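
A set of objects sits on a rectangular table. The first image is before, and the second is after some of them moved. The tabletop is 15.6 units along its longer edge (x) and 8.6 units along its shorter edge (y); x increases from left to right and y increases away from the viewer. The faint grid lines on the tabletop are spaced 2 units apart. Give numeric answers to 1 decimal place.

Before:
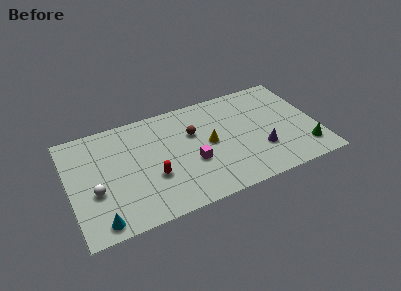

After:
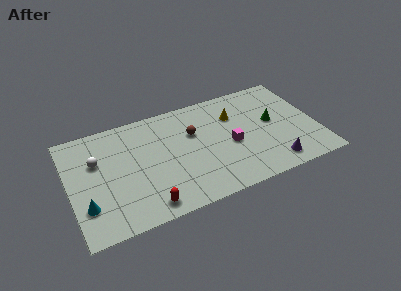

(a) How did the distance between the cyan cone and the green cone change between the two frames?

-0.8

They were about 13.0 units apart before and 12.2 after — 0.8 units closer together.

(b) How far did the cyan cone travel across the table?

1.6

The cyan cone was near (1.6, 1.0) before and (0.9, 2.4) after, so it travelled √(0.7² + 1.4²) ≈ 1.6 units.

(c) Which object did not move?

the brown sphere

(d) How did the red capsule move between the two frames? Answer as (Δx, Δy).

(-0.6, -2.0)

The red capsule was at about (5.1, 3.1) and moved to about (4.5, 1.1).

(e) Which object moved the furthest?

the green cone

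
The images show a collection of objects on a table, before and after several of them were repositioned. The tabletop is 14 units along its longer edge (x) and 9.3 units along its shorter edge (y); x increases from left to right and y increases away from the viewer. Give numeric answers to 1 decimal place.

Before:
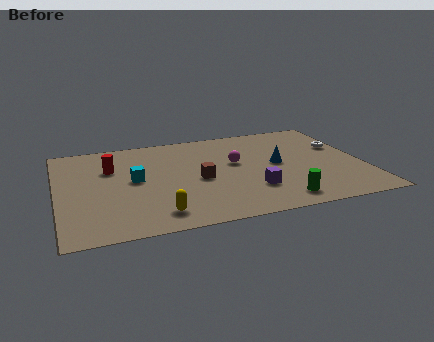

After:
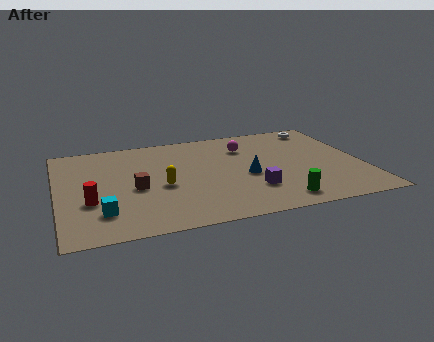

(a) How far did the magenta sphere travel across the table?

1.6

The magenta sphere moved from about (8.2, 5.4) to (8.8, 6.9), a distance of √(0.6² + 1.5²) ≈ 1.6.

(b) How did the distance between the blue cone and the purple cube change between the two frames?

-1.2

They were about 2.6 units apart before and 1.4 after — 1.2 units closer together.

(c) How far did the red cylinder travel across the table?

3.2

The red cylinder moved from about (2.5, 6.3) to (1.4, 3.3), a distance of √(1.1² + 3.0²) ≈ 3.2.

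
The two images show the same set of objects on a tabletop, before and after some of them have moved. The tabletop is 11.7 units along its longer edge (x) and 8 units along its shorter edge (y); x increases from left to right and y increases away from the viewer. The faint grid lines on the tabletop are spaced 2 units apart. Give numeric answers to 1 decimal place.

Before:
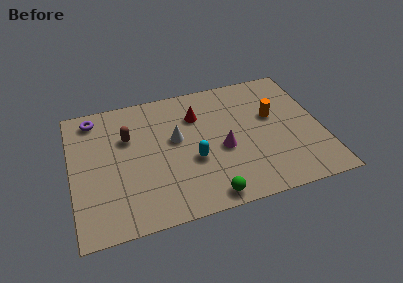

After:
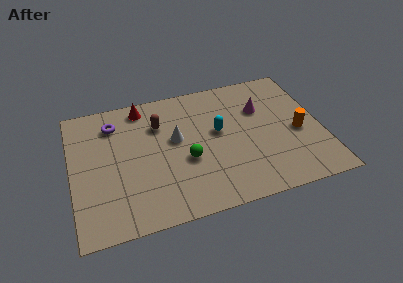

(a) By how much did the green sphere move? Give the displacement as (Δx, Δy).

(-0.8, 2.4)

The green sphere was at about (6.1, 0.8) and moved to about (5.3, 3.2).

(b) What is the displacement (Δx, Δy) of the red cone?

(-2.5, 1.2)

From the two frames, the red cone sits at roughly (6.0, 5.8) before and (3.5, 7.0) after.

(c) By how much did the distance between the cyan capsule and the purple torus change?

-0.7

The distance was about 5.8 in the first image and 5.1 in the second, so they moved 0.7 units closer together.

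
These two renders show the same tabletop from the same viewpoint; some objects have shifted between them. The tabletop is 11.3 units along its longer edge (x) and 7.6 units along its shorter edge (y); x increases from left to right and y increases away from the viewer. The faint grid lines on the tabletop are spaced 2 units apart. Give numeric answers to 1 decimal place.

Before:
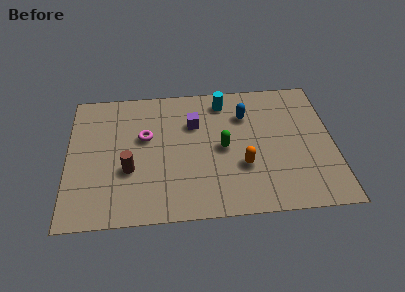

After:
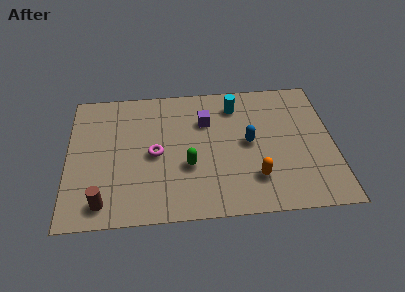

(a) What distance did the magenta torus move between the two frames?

1.1

The magenta torus was near (3.3, 4.6) before and (3.7, 3.6) after, so it travelled √(0.4² + 1.0²) ≈ 1.1 units.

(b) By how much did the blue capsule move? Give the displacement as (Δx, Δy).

(0.1, -1.6)

The blue capsule was at about (7.6, 5.5) and moved to about (7.7, 3.9).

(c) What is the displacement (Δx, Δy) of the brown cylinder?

(-1.1, -1.7)

From the two frames, the brown cylinder sits at roughly (2.6, 2.8) before and (1.5, 1.1) after.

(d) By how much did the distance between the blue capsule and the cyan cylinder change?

+1.0

The distance was about 1.3 in the first image and 2.3 in the second, so they moved 1.0 units further apart.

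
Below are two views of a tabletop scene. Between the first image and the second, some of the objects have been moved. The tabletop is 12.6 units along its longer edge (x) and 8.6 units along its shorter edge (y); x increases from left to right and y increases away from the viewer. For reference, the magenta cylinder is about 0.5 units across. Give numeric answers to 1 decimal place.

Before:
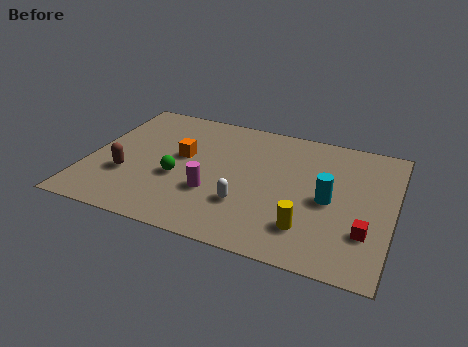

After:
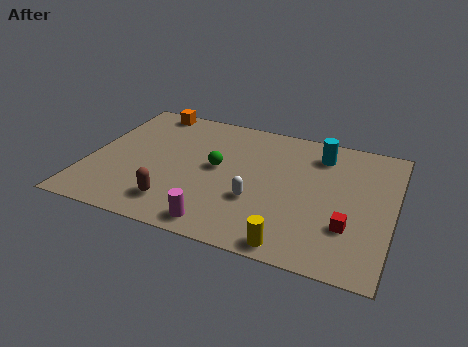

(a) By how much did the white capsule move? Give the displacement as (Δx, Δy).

(0.4, 0.4)

The white capsule started near (6.7, 2.6) and ended near (7.1, 3.0).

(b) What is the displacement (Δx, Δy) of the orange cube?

(-1.8, 2.9)

From the two frames, the orange cube sits at roughly (3.8, 4.9) before and (2.0, 7.8) after.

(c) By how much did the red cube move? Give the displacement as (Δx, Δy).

(-0.7, 0.1)

The red cube started near (11.6, 2.5) and ended near (10.9, 2.6).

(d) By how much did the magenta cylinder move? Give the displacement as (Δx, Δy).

(0.5, -1.9)

The magenta cylinder started near (5.3, 2.9) and ended near (5.8, 1.0).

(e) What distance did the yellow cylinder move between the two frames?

1.3

The yellow cylinder was near (9.3, 2.0) before and (8.8, 0.8) after, so it travelled √(0.5² + 1.2²) ≈ 1.3 units.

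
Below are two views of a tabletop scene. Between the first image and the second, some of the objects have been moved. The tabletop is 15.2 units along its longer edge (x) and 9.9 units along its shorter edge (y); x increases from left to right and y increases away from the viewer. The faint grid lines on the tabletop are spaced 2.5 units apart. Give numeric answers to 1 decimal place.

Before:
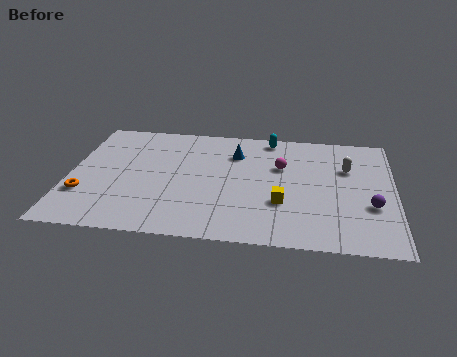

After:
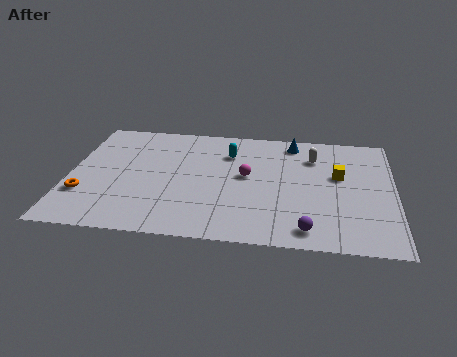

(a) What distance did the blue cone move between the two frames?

3.0

From (7.7, 7.3) to (10.4, 8.6), the blue cone covered √(2.7² + 1.3²) ≈ 3.0 units.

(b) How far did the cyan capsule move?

2.5

The cyan capsule moved from about (9.3, 8.9) to (7.4, 7.3), a distance of √(1.9² + 1.6²) ≈ 2.5.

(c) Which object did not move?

the orange torus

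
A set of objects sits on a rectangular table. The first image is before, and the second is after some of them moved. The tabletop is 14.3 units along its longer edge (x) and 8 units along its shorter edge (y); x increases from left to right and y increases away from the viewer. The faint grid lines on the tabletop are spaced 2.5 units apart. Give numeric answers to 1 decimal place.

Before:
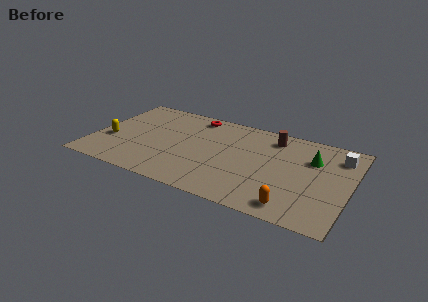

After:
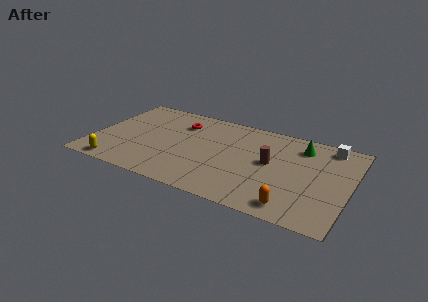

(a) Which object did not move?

the orange capsule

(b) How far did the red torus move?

1.2

The red torus moved from about (5.3, 7.0) to (4.6, 6.0), a distance of √(0.7² + 1.0²) ≈ 1.2.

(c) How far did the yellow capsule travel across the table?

2.3

The yellow capsule moved from about (1.0, 3.0) to (1.7, 0.8), a distance of √(0.7² + 2.2²) ≈ 2.3.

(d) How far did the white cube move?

0.9

The white cube was near (13.5, 6.3) before and (12.9, 7.0) after, so it travelled √(0.6² + 0.7²) ≈ 0.9 units.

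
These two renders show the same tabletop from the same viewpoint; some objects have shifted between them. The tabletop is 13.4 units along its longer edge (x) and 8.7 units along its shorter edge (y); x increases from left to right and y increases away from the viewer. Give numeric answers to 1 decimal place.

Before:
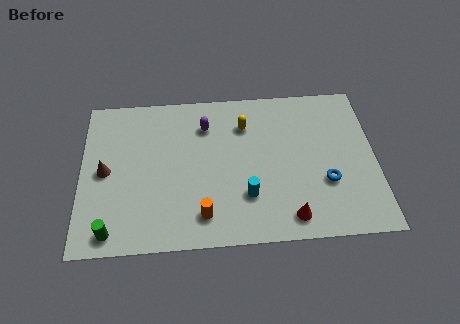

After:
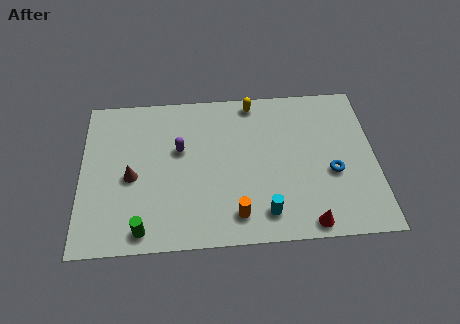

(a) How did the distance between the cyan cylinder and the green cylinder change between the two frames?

-0.8

Before: roughly 6.3 units apart; after: 5.5. That's 0.8 units closer together.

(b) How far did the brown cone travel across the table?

1.3

The brown cone was near (1.1, 4.3) before and (2.3, 3.9) after, so it travelled √(1.2² + 0.4²) ≈ 1.3 units.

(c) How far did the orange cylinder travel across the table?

1.5

The orange cylinder moved from about (5.5, 1.6) to (7.0, 1.5), a distance of √(1.5² + 0.1²) ≈ 1.5.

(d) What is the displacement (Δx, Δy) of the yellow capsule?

(0.4, 1.3)

From the two frames, the yellow capsule sits at roughly (7.5, 6.5) before and (7.9, 7.8) after.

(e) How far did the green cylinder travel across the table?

1.4

The green cylinder was near (1.4, 1.0) before and (2.8, 1.0) after, so it travelled √(1.4² + 0.0²) ≈ 1.4 units.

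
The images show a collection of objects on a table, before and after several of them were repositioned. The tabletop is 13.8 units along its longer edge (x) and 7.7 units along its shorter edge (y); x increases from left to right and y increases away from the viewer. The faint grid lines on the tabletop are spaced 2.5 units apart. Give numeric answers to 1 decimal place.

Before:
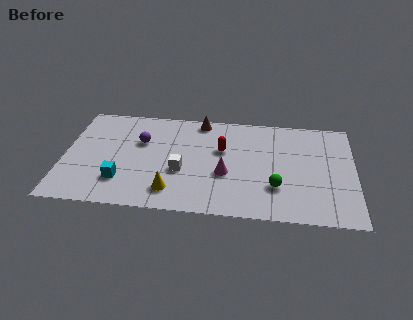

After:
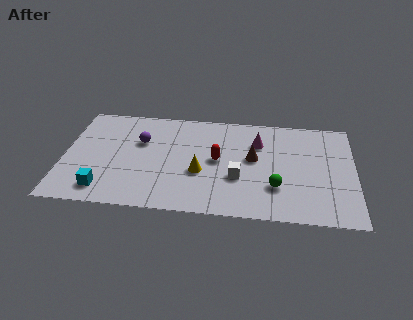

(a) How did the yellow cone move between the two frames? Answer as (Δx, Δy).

(1.3, 1.5)

The yellow cone started near (5.2, 1.5) and ended near (6.5, 3.0).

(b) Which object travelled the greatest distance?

the brown cone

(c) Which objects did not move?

the purple sphere and the green sphere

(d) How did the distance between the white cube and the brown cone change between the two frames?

-2.3

The distance was about 4.0 in the first image and 1.7 in the second, so they moved 2.3 units closer together.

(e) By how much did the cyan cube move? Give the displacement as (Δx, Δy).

(-0.8, -0.7)

The cyan cube started near (2.8, 2.0) and ended near (2.0, 1.3).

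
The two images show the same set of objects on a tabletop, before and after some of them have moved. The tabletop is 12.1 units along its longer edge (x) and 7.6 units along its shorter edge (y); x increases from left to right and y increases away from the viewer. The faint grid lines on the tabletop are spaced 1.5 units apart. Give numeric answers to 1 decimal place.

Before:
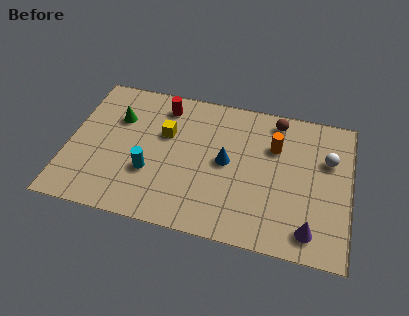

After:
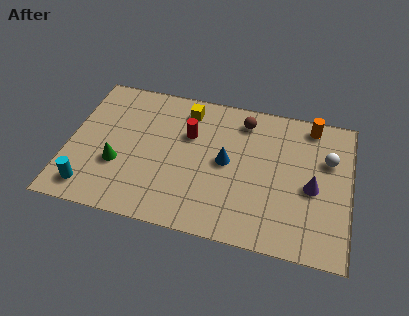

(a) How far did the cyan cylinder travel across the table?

2.9

The cyan cylinder was near (3.6, 2.6) before and (1.1, 1.2) after, so it travelled √(2.5² + 1.4²) ≈ 2.9 units.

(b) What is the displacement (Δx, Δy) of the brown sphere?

(-1.4, -0.3)

The brown sphere started near (8.8, 6.6) and ended near (7.4, 6.3).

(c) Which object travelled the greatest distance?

the cyan cylinder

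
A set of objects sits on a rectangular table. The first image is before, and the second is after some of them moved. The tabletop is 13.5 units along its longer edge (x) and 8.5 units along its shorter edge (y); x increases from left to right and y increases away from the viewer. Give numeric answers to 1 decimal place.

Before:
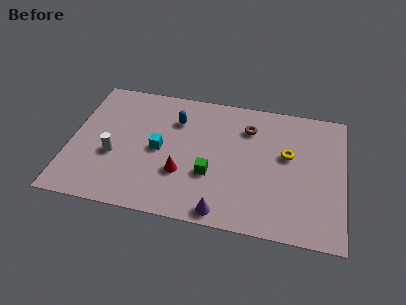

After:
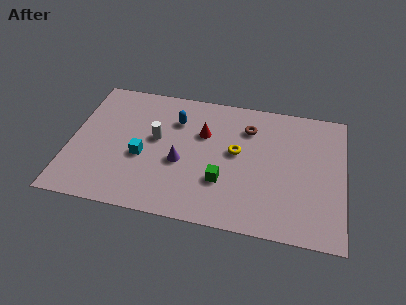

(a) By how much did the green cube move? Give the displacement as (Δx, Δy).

(0.6, -0.3)

The green cube started near (7.0, 3.0) and ended near (7.6, 2.7).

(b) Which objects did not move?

the blue capsule and the brown torus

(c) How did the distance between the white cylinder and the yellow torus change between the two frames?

-4.7

The distance was about 8.7 in the first image and 4.0 in the second, so they moved 4.7 units closer together.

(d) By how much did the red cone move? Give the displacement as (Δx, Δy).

(0.9, 2.8)

The red cone started near (5.6, 2.8) and ended near (6.5, 5.6).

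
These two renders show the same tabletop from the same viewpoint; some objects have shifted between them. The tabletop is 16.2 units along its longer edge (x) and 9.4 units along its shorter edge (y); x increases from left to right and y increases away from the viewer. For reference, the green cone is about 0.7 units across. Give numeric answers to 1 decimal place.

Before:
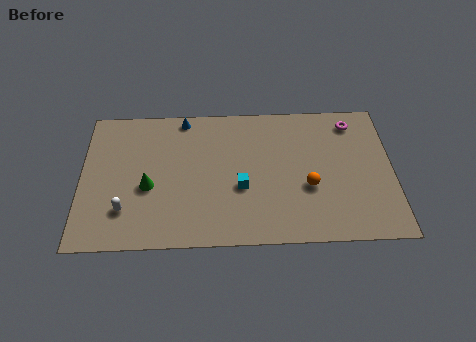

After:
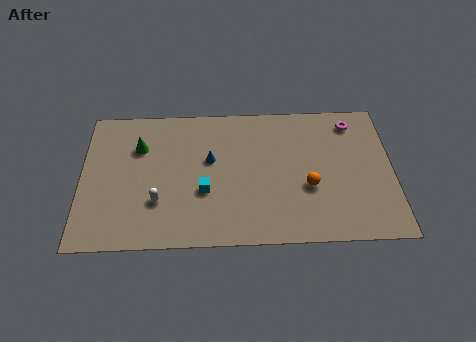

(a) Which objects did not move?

the magenta torus and the orange sphere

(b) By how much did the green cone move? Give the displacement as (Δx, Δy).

(-0.5, 2.7)

The green cone was at about (3.5, 3.9) and moved to about (3.0, 6.6).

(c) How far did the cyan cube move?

1.9

From (8.3, 3.7) to (6.4, 3.5), the cyan cube covered √(1.9² + 0.2²) ≈ 1.9 units.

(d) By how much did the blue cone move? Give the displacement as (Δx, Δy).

(1.4, -2.9)

From the two frames, the blue cone sits at roughly (5.3, 8.5) before and (6.7, 5.6) after.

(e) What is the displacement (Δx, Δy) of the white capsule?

(1.7, 0.5)

From the two frames, the white capsule sits at roughly (2.3, 2.4) before and (4.0, 2.9) after.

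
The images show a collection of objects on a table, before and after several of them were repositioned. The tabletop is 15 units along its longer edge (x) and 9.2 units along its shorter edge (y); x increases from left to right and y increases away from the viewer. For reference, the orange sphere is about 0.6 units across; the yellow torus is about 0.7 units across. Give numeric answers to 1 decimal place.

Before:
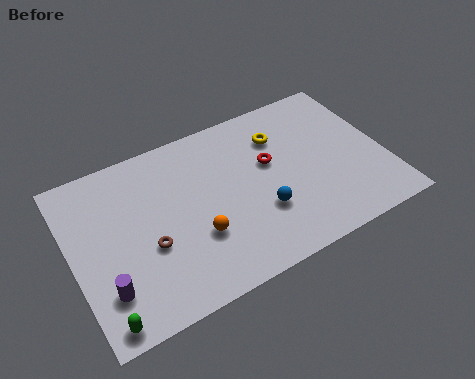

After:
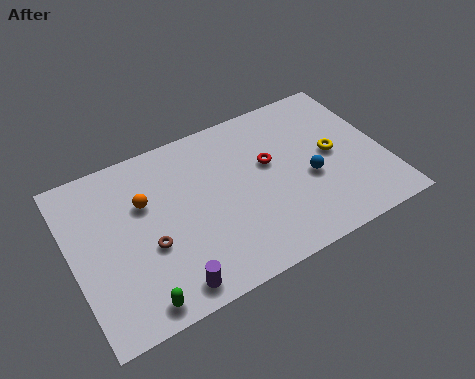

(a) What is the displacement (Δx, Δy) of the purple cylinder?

(2.8, -1.2)

From the two frames, the purple cylinder sits at roughly (1.3, 2.3) before and (4.1, 1.1) after.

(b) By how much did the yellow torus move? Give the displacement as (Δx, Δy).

(2.3, -2.1)

The yellow torus was at about (10.3, 6.8) and moved to about (12.6, 4.7).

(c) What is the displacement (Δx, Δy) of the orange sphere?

(-2.1, 2.9)

The orange sphere was at about (5.7, 3.1) and moved to about (3.6, 6.0).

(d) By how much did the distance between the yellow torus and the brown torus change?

+1.7

They were about 7.5 units apart before and 9.2 after — 1.7 units further apart.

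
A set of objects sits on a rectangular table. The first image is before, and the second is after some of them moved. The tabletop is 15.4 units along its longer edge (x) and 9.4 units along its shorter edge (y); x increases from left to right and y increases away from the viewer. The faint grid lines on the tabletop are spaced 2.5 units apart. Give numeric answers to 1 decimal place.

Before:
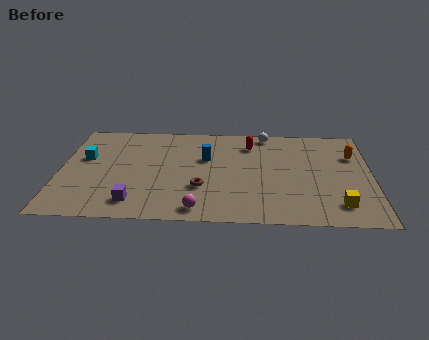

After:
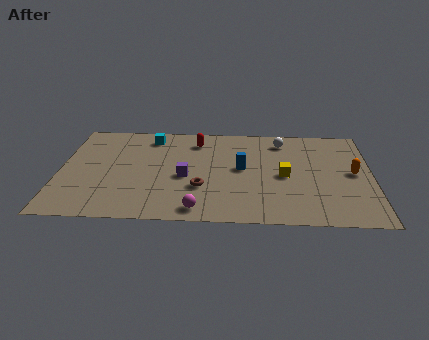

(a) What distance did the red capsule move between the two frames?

2.7

The red capsule moved from about (9.4, 7.4) to (6.7, 7.6), a distance of √(2.7² + 0.2²) ≈ 2.7.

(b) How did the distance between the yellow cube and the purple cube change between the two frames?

-5.0

They were about 9.9 units apart before and 4.9 after — 5.0 units closer together.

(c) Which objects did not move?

the magenta sphere and the brown torus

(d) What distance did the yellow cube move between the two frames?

3.7

From (13.7, 1.8) to (11.1, 4.4), the yellow cube covered √(2.6² + 2.6²) ≈ 3.7 units.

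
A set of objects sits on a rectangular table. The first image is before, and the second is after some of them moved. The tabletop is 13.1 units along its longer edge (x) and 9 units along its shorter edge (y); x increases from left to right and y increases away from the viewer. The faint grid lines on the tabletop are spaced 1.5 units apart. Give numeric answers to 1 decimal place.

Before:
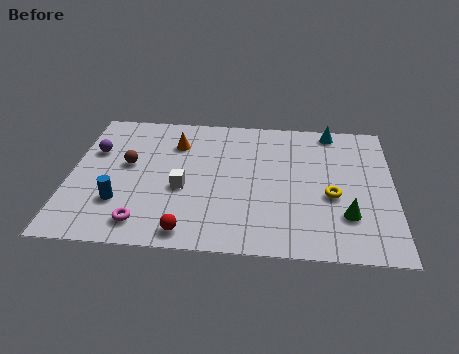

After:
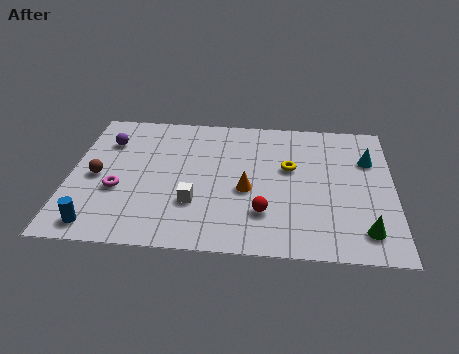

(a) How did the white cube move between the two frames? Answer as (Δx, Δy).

(0.5, -0.9)

The white cube was at about (4.6, 3.7) and moved to about (5.1, 2.8).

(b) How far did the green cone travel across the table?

1.1

The green cone moved from about (11.2, 2.5) to (11.9, 1.6), a distance of √(0.7² + 0.9²) ≈ 1.1.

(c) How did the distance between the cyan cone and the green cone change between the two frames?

-1.0

Before: roughly 5.6 units apart; after: 4.6. That's 1.0 units closer together.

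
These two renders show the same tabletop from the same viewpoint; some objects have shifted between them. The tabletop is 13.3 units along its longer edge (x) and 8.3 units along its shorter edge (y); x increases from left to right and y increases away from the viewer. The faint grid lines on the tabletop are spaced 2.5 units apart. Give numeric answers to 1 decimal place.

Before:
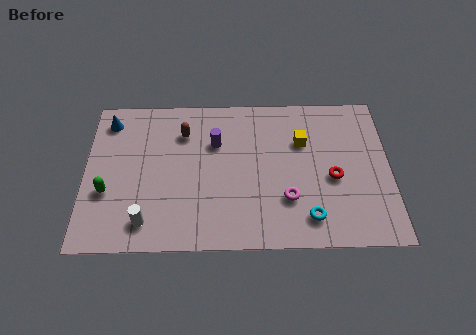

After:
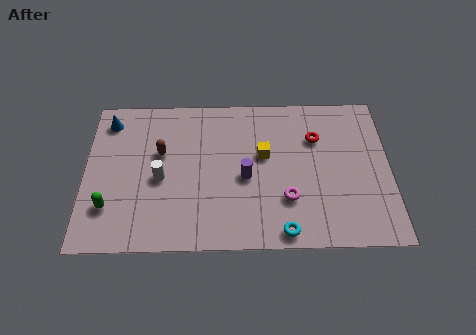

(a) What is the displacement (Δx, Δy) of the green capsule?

(0.1, -0.8)

The green capsule was at about (1.0, 3.0) and moved to about (1.1, 2.2).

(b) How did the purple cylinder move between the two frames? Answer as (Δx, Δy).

(1.3, -1.9)

The purple cylinder started near (5.7, 5.6) and ended near (7.0, 3.7).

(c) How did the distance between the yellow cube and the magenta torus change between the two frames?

-0.6

They were about 3.2 units apart before and 2.6 after — 0.6 units closer together.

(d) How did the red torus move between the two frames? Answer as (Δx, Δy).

(-0.7, 2.2)

From the two frames, the red torus sits at roughly (10.8, 3.6) before and (10.1, 5.8) after.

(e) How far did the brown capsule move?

1.5

The brown capsule moved from about (4.3, 6.2) to (3.3, 5.1), a distance of √(1.0² + 1.1²) ≈ 1.5.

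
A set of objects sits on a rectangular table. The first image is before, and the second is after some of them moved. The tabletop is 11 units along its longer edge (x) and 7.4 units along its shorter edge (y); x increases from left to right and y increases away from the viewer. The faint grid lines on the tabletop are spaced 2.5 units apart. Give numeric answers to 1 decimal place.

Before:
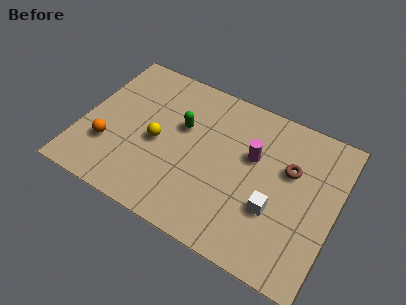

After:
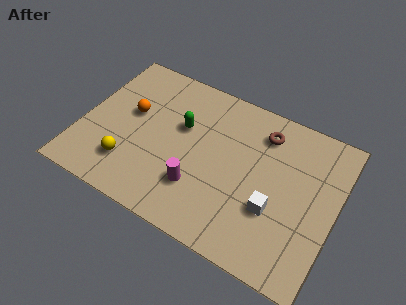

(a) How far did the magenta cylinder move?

3.2

The magenta cylinder moved from about (7.3, 4.6) to (5.3, 2.1), a distance of √(2.0² + 2.5²) ≈ 3.2.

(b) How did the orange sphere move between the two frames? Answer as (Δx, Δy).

(0.7, 2.0)

From the two frames, the orange sphere sits at roughly (1.3, 2.3) before and (2.0, 4.3) after.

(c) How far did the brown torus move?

1.8

The brown torus moved from about (8.9, 4.7) to (7.6, 5.9), a distance of √(1.3² + 1.2²) ≈ 1.8.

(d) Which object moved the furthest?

the magenta cylinder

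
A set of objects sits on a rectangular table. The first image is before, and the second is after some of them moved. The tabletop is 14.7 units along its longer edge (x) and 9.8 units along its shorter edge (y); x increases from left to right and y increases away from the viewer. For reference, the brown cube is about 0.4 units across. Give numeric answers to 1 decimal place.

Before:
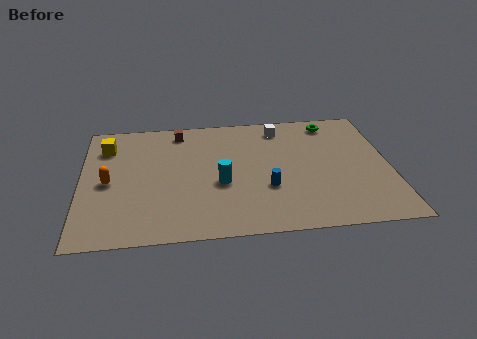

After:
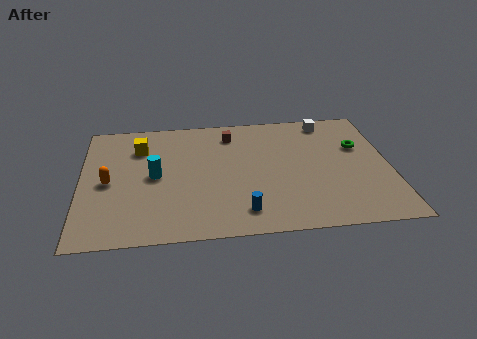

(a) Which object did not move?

the orange capsule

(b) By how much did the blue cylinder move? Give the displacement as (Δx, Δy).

(-1.2, -1.7)

The blue cylinder was at about (8.8, 3.4) and moved to about (7.6, 1.7).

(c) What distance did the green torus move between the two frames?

2.5

From (12.1, 8.5) to (13.3, 6.3), the green torus covered √(1.2² + 2.2²) ≈ 2.5 units.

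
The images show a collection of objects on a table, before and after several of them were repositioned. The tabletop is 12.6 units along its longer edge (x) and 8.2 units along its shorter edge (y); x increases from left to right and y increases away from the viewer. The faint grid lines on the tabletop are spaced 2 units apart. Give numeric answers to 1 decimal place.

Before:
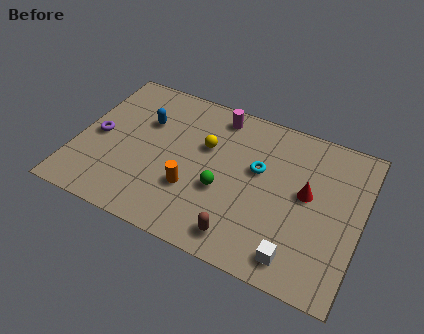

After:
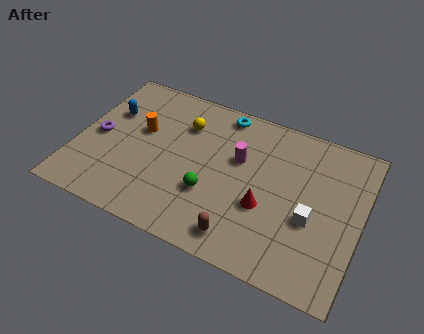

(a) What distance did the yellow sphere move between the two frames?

1.4

From (5.6, 5.2) to (4.5, 6.0), the yellow sphere covered √(1.1² + 0.8²) ≈ 1.4 units.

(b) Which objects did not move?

the purple torus and the brown capsule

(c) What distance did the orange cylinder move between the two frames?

3.4

The orange cylinder was near (5.3, 2.7) before and (2.7, 4.9) after, so it travelled √(2.6² + 2.2²) ≈ 3.4 units.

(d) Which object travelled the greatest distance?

the orange cylinder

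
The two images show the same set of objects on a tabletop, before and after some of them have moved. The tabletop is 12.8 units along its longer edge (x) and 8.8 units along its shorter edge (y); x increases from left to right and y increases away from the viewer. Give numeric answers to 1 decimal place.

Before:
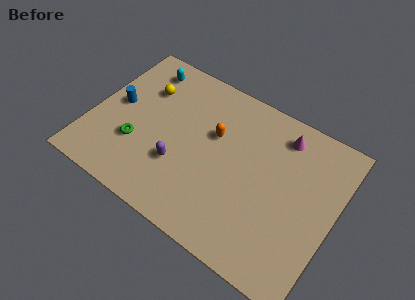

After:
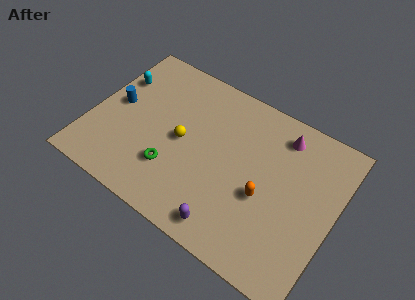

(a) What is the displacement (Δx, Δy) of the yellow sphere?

(2.4, -1.9)

The yellow sphere started near (2.4, 6.2) and ended near (4.8, 4.3).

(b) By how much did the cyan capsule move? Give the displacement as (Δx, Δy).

(-1.2, -1.3)

The cyan capsule was at about (2.1, 7.4) and moved to about (0.9, 6.1).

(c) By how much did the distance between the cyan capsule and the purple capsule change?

+3.3

They were about 5.3 units apart before and 8.6 after — 3.3 units further apart.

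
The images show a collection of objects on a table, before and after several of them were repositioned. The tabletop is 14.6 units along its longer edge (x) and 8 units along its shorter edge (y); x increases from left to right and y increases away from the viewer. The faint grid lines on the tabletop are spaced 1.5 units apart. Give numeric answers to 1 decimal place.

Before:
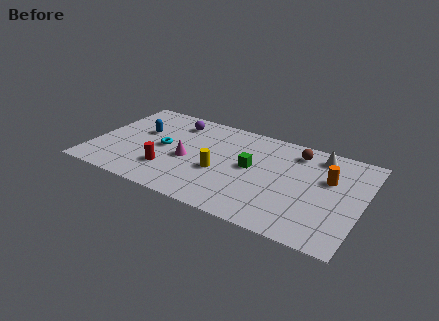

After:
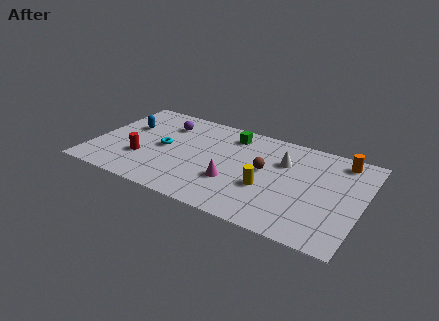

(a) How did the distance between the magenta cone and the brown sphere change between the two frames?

-4.1

The distance was about 6.4 in the first image and 2.3 in the second, so they moved 4.1 units closer together.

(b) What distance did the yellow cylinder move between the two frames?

2.6

From (7.0, 3.2) to (9.6, 3.0), the yellow cylinder covered √(2.6² + 0.2²) ≈ 2.6 units.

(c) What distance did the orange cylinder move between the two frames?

1.9

From (12.7, 5.1) to (13.2, 6.9), the orange cylinder covered √(0.5² + 1.8²) ≈ 1.9 units.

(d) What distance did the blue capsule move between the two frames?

0.8

From (2.4, 4.9) to (1.6, 5.1), the blue capsule covered √(0.8² + 0.2²) ≈ 0.8 units.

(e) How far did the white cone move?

2.2

From (12.0, 6.8) to (10.2, 5.5), the white cone covered √(1.8² + 1.3²) ≈ 2.2 units.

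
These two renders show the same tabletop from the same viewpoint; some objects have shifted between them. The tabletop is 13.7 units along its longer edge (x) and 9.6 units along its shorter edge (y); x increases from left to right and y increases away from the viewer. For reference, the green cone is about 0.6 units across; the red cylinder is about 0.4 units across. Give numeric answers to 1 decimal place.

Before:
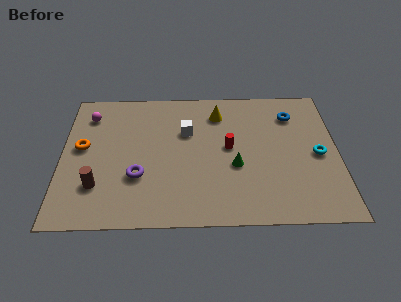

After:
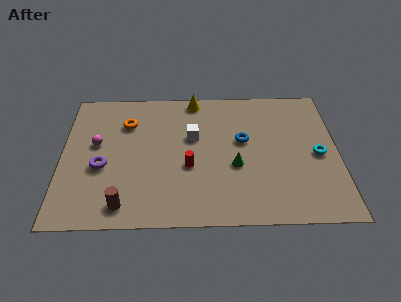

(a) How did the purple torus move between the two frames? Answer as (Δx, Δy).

(-1.8, 0.7)

The purple torus started near (3.8, 3.2) and ended near (2.0, 3.9).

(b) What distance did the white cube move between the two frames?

0.5

The white cube moved from about (6.2, 6.3) to (6.5, 5.9), a distance of √(0.3² + 0.4²) ≈ 0.5.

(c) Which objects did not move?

the green cone and the cyan torus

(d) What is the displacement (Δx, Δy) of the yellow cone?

(-1.2, 1.1)

The yellow cone started near (7.8, 7.6) and ended near (6.6, 8.7).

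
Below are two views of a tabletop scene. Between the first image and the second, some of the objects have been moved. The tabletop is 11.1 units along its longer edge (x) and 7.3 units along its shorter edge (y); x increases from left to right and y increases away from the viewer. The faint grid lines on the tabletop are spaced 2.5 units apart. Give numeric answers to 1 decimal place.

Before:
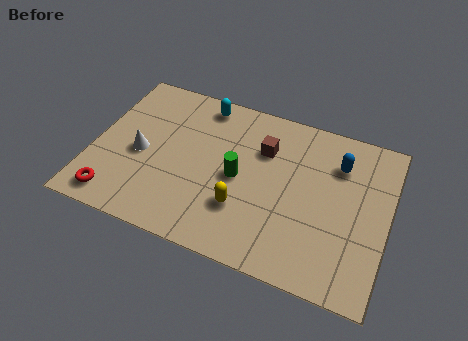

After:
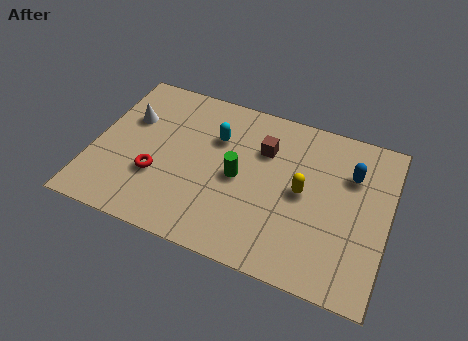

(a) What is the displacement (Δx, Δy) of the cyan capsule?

(0.7, -1.4)

From the two frames, the cyan capsule sits at roughly (3.8, 6.4) before and (4.5, 5.0) after.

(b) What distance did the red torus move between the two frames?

2.1

The red torus was near (1.1, 1.0) before and (2.5, 2.5) after, so it travelled √(1.4² + 1.5²) ≈ 2.1 units.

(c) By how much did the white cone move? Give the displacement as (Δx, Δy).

(-0.6, 1.5)

The white cone started near (1.8, 3.3) and ended near (1.2, 4.8).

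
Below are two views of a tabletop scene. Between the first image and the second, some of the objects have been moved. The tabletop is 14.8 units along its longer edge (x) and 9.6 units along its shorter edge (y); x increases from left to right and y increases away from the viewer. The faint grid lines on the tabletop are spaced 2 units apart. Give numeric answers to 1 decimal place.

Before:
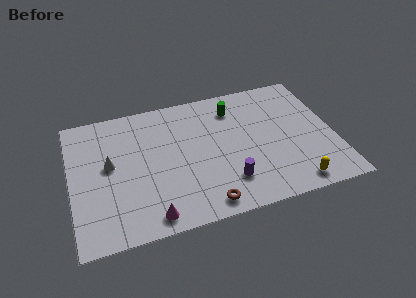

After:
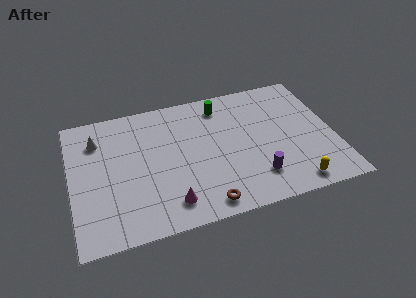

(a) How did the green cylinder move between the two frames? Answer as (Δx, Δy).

(-0.7, 0.4)

From the two frames, the green cylinder sits at roughly (9.4, 7.6) before and (8.7, 8.0) after.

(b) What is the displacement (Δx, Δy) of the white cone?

(-0.6, 2.0)

The white cone started near (2.2, 5.3) and ended near (1.6, 7.3).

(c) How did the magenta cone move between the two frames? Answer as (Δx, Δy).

(1.1, 0.6)

From the two frames, the magenta cone sits at roughly (4.2, 1.1) before and (5.3, 1.7) after.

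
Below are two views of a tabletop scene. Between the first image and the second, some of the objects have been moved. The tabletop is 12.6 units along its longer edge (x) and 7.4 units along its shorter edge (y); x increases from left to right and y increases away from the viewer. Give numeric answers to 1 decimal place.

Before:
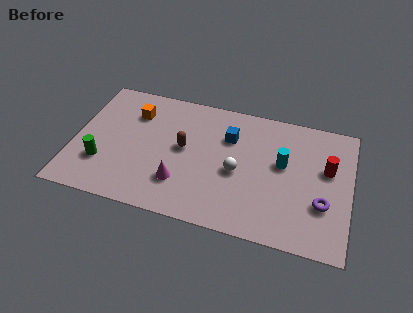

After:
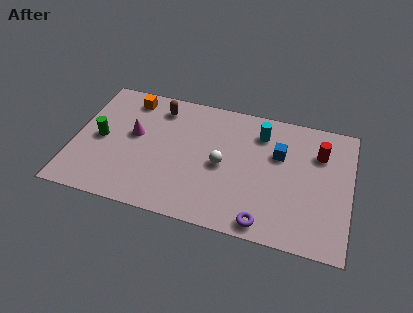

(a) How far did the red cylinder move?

0.9

The red cylinder was near (11.5, 4.5) before and (11.1, 5.3) after, so it travelled √(0.4² + 0.8²) ≈ 0.9 units.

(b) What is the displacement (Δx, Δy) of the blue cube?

(2.3, -0.4)

The blue cube started near (7.0, 5.2) and ended near (9.3, 4.8).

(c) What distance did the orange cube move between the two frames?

0.9

The orange cube was near (2.6, 5.5) before and (2.3, 6.3) after, so it travelled √(0.3² + 0.8²) ≈ 0.9 units.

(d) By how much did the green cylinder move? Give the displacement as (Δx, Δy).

(-0.2, 1.4)

From the two frames, the green cylinder sits at roughly (1.4, 2.2) before and (1.2, 3.6) after.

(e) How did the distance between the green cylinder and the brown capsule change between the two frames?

-0.5

They were about 4.0 units apart before and 3.5 after — 0.5 units closer together.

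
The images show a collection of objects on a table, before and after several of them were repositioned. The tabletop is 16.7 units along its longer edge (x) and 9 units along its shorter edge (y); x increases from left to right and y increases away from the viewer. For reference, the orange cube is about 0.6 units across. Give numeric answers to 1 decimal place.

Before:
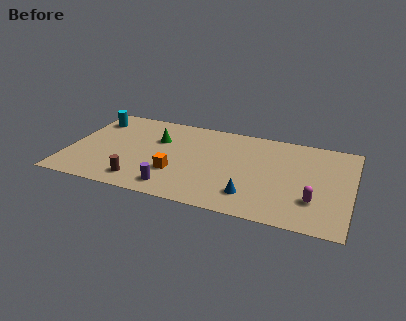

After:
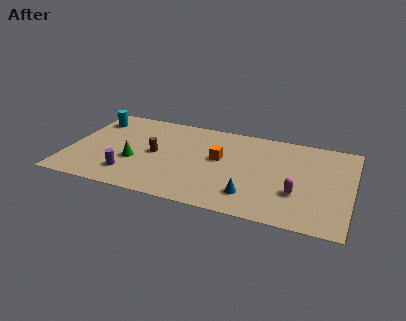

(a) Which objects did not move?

the cyan cylinder and the blue cone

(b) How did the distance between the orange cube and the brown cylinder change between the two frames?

+1.4

Before: roughly 2.4 units apart; after: 3.8. That's 1.4 units further apart.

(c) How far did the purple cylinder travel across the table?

2.8

From (6.5, 1.4) to (3.8, 2.0), the purple cylinder covered √(2.7² + 0.6²) ≈ 2.8 units.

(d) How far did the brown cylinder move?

3.1

The brown cylinder moved from about (4.5, 1.5) to (5.1, 4.5), a distance of √(0.6² + 3.0²) ≈ 3.1.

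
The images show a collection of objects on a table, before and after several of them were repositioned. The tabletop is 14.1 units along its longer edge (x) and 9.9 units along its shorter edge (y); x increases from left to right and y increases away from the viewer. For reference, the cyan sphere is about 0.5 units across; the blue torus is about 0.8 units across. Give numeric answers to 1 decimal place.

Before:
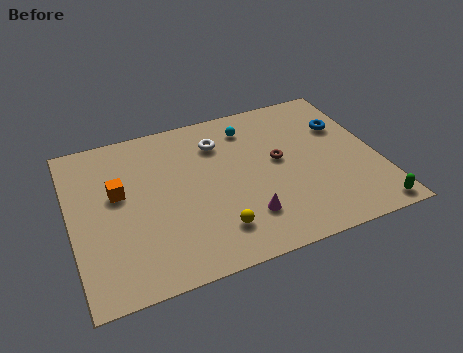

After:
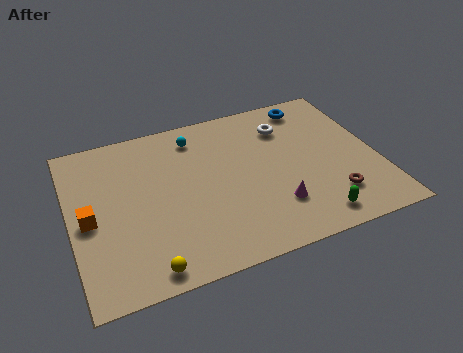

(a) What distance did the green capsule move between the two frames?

2.6

The green capsule moved from about (13.3, 0.9) to (10.7, 1.3), a distance of √(2.6² + 0.4²) ≈ 2.6.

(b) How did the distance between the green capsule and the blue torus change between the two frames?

+1.5

Before: roughly 5.8 units apart; after: 7.3. That's 1.5 units further apart.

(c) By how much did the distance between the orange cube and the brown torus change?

+3.7

The distance was about 7.4 in the first image and 11.1 in the second, so they moved 3.7 units further apart.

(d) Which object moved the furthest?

the brown torus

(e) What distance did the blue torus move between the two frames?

2.3

The blue torus was near (12.8, 6.7) before and (11.5, 8.6) after, so it travelled √(1.3² + 1.9²) ≈ 2.3 units.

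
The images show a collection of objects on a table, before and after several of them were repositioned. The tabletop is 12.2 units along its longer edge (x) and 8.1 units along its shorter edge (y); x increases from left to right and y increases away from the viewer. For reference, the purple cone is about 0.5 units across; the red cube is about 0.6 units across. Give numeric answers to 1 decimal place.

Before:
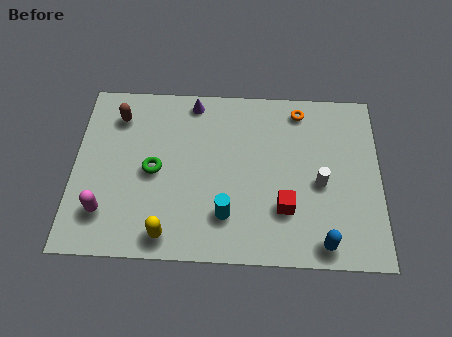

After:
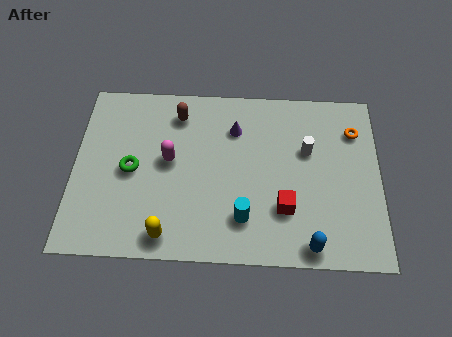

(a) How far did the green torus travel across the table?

0.9

From (3.2, 3.9) to (2.3, 3.9), the green torus covered √(0.9² + 0.0²) ≈ 0.9 units.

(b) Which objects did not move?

the yellow capsule and the red cube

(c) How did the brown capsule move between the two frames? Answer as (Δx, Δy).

(2.4, 0.2)

The brown capsule was at about (1.7, 6.4) and moved to about (4.1, 6.6).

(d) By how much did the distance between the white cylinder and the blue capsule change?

+1.6

They were about 2.7 units apart before and 4.3 after — 1.6 units further apart.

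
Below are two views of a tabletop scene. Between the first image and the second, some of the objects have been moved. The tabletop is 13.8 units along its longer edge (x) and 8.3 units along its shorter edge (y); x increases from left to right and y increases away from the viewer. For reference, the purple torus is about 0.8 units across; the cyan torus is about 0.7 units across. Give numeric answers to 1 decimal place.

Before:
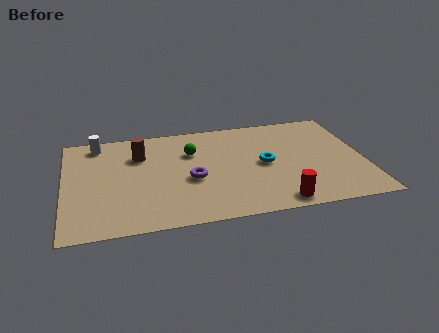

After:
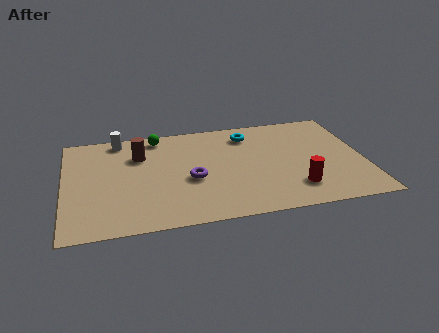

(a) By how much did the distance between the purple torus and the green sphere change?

+1.8

The distance was about 2.2 in the first image and 4.0 in the second, so they moved 1.8 units further apart.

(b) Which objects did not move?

the purple torus and the brown cylinder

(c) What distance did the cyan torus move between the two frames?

2.7

The cyan torus moved from about (9.2, 4.1) to (8.6, 6.7), a distance of √(0.6² + 2.6²) ≈ 2.7.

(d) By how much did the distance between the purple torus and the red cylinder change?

+0.4

Before: roughly 4.6 units apart; after: 5.0. That's 0.4 units further apart.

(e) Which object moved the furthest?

the cyan torus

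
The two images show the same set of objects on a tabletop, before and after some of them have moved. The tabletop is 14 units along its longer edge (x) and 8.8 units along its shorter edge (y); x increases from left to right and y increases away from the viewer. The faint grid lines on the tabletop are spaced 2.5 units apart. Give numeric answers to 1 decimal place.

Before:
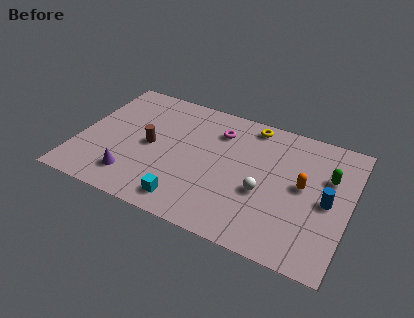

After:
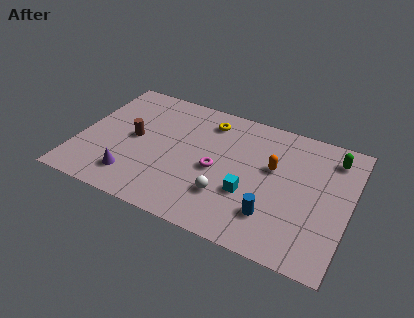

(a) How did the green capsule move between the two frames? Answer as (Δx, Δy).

(0.1, 1.4)

The green capsule was at about (12.8, 5.8) and moved to about (12.9, 7.2).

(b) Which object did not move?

the purple cone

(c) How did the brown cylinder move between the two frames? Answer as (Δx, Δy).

(-0.9, 0.2)

The brown cylinder started near (3.7, 4.3) and ended near (2.8, 4.5).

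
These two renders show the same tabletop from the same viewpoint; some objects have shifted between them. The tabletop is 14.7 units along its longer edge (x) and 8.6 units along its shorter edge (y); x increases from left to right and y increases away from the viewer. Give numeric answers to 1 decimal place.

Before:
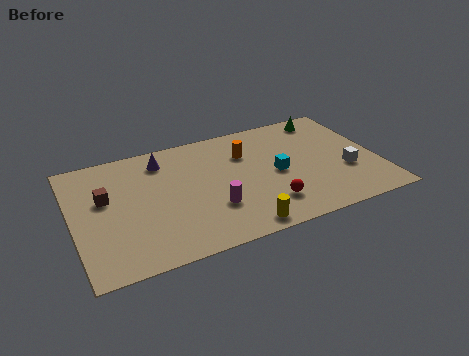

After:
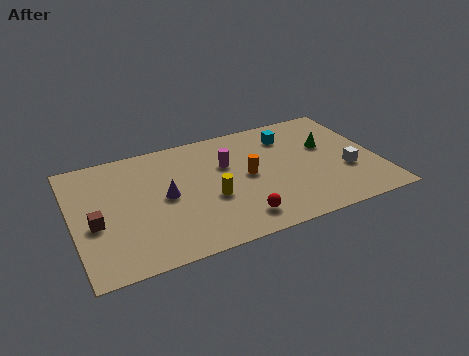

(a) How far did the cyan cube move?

2.8

The cyan cube was near (9.8, 4.1) before and (10.7, 6.7) after, so it travelled √(0.9² + 2.6²) ≈ 2.8 units.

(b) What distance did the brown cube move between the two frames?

1.7

From (1.6, 5.2) to (1.0, 3.6), the brown cube covered √(0.6² + 1.6²) ≈ 1.7 units.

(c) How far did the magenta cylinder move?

3.1

The magenta cylinder was near (6.5, 2.7) before and (7.5, 5.6) after, so it travelled √(1.0² + 2.9²) ≈ 3.1 units.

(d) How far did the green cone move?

2.2

From (12.7, 7.5) to (12.4, 5.3), the green cone covered √(0.3² + 2.2²) ≈ 2.2 units.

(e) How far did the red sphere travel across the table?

1.6

The red sphere moved from about (9.1, 2.0) to (7.6, 1.5), a distance of √(1.5² + 0.5²) ≈ 1.6.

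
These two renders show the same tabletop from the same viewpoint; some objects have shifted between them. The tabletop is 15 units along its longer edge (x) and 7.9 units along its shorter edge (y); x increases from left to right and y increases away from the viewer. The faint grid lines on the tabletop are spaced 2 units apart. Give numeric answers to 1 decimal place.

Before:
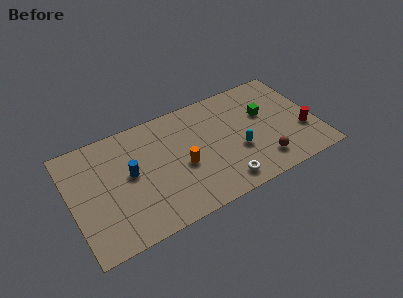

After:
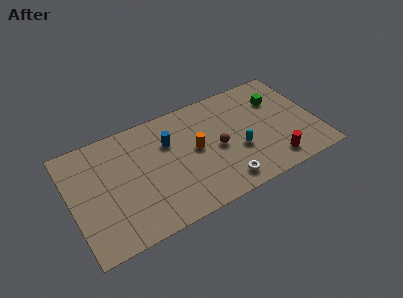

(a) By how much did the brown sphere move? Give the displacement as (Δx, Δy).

(-2.5, 2.1)

The brown sphere started near (11.4, 1.6) and ended near (8.9, 3.7).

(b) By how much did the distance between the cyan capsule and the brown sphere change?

-0.5

The distance was about 1.9 in the first image and 1.4 in the second, so they moved 0.5 units closer together.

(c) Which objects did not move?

the white torus and the cyan capsule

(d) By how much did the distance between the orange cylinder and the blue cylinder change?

-1.3

Before: roughly 3.2 units apart; after: 1.9. That's 1.3 units closer together.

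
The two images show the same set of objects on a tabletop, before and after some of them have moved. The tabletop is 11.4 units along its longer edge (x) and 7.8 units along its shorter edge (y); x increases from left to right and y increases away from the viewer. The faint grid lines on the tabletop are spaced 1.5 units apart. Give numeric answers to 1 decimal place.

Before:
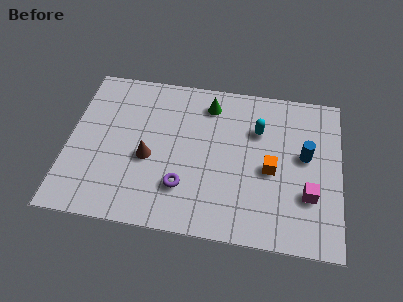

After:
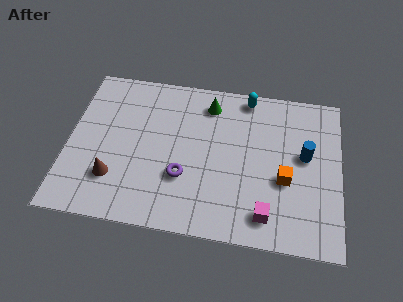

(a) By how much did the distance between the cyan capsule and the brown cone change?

+2.3

The distance was about 5.0 in the first image and 7.3 in the second, so they moved 2.3 units further apart.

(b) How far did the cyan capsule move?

1.7

The cyan capsule was near (7.9, 5.4) before and (7.4, 7.0) after, so it travelled √(0.5² + 1.6²) ≈ 1.7 units.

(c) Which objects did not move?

the green cone and the blue cylinder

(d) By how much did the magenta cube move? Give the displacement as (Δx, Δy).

(-1.7, -1.2)

The magenta cube was at about (10.1, 2.5) and moved to about (8.4, 1.3).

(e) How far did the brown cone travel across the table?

1.8

The brown cone moved from about (3.4, 3.3) to (2.0, 2.1), a distance of √(1.4² + 1.2²) ≈ 1.8.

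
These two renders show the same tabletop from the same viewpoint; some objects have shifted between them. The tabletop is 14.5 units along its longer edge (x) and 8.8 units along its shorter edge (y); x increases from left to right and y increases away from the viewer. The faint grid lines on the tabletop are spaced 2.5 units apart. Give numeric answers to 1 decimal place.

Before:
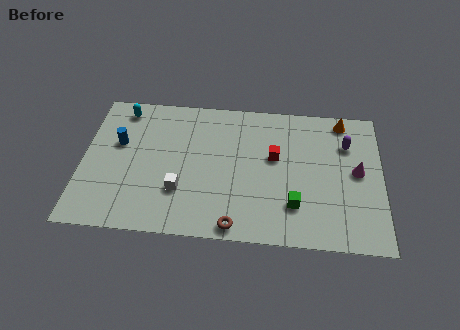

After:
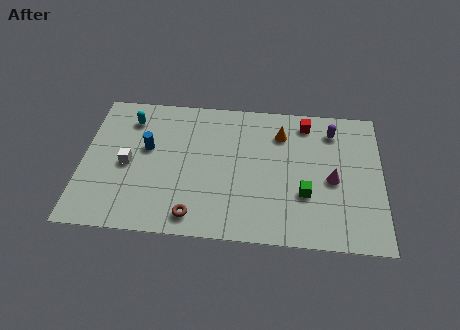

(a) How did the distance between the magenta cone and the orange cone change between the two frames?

+0.4

They were about 3.3 units apart before and 3.7 after — 0.4 units further apart.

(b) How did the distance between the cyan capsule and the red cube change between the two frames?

+0.7

Before: roughly 7.9 units apart; after: 8.6. That's 0.7 units further apart.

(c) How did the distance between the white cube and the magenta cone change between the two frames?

+1.2

The distance was about 8.7 in the first image and 9.9 in the second, so they moved 1.2 units further apart.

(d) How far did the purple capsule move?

1.1

The purple capsule moved from about (12.8, 6.3) to (12.1, 7.1), a distance of √(0.7² + 0.8²) ≈ 1.1.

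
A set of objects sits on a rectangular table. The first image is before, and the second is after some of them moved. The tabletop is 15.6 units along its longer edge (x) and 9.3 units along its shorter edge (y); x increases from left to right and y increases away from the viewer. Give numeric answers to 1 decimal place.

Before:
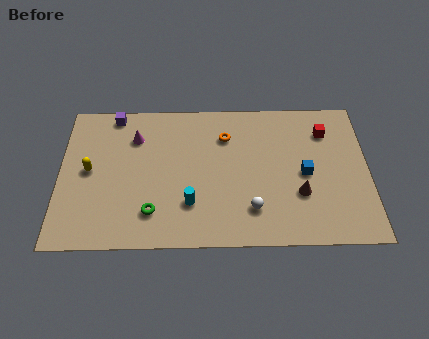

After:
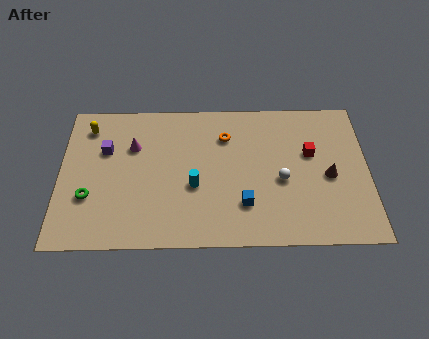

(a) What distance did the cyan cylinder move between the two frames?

1.1

From (6.6, 2.6) to (6.8, 3.7), the cyan cylinder covered √(0.2² + 1.1²) ≈ 1.1 units.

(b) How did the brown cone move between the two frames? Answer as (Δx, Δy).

(1.5, 1.1)

From the two frames, the brown cone sits at roughly (12.1, 3.1) before and (13.6, 4.2) after.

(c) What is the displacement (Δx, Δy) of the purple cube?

(-0.4, -2.3)

The purple cube was at about (2.7, 8.4) and moved to about (2.3, 6.1).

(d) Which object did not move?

the orange torus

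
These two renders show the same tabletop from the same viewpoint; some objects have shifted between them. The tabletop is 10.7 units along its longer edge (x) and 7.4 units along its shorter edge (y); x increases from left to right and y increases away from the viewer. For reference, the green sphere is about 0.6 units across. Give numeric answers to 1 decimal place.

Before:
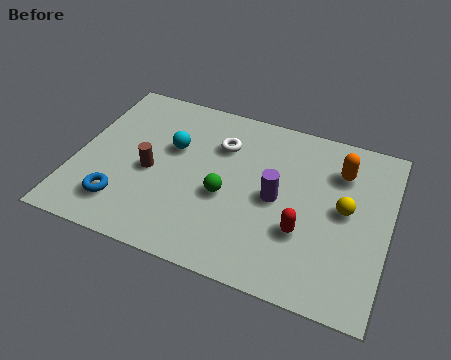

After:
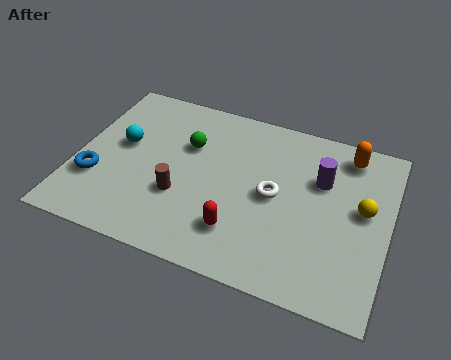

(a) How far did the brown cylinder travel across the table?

1.3

The brown cylinder moved from about (2.6, 3.3) to (3.7, 2.6), a distance of √(1.1² + 0.7²) ≈ 1.3.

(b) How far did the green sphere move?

2.3

The green sphere moved from about (5.2, 3.1) to (3.7, 4.9), a distance of √(1.5² + 1.8²) ≈ 2.3.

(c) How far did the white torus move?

2.6

The white torus moved from about (4.8, 5.3) to (6.8, 3.7), a distance of √(2.0² + 1.6²) ≈ 2.6.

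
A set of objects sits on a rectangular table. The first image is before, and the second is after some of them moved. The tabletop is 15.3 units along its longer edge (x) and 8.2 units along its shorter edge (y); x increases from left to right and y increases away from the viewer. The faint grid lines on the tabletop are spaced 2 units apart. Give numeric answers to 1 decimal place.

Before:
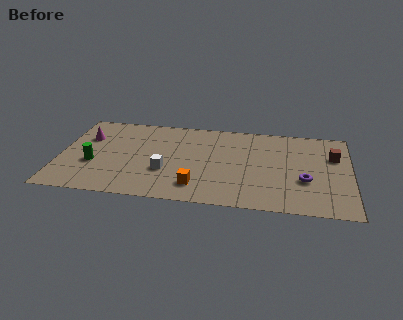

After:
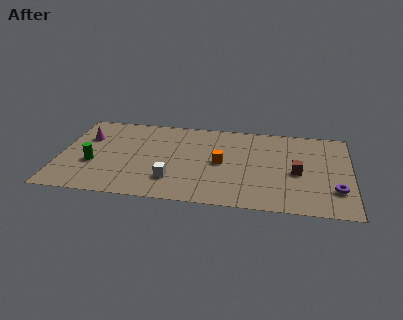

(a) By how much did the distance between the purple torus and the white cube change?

+1.2

The distance was about 7.3 in the first image and 8.5 in the second, so they moved 1.2 units further apart.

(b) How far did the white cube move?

0.9

From (5.6, 2.9) to (6.0, 2.1), the white cube covered √(0.4² + 0.8²) ≈ 0.9 units.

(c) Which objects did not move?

the green cylinder and the magenta cone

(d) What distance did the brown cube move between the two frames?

2.6

The brown cube was near (14.4, 5.5) before and (12.5, 3.7) after, so it travelled √(1.9² + 1.8²) ≈ 2.6 units.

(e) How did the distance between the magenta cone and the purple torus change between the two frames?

+1.7

The distance was about 11.9 in the first image and 13.6 in the second, so they moved 1.7 units further apart.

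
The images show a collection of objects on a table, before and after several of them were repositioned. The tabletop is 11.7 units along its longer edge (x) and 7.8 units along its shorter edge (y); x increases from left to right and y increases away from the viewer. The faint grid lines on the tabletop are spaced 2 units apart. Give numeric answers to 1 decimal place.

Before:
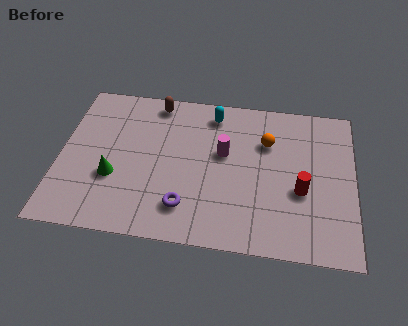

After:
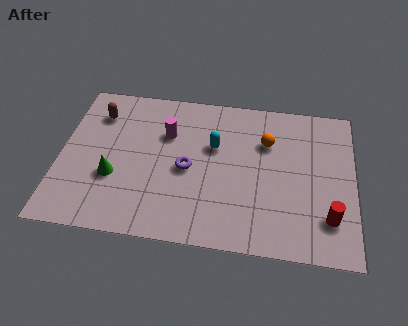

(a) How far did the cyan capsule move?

1.7

The cyan capsule was near (6.0, 6.6) before and (6.1, 4.9) after, so it travelled √(0.1² + 1.7²) ≈ 1.7 units.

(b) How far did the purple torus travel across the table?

1.9

The purple torus was near (5.1, 1.7) before and (5.1, 3.6) after, so it travelled √(0.0² + 1.9²) ≈ 1.9 units.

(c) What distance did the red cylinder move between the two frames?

1.6

The red cylinder was near (9.6, 3.1) before and (10.7, 1.9) after, so it travelled √(1.1² + 1.2²) ≈ 1.6 units.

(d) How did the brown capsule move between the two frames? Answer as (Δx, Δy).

(-2.3, -0.9)

From the two frames, the brown capsule sits at roughly (3.7, 6.9) before and (1.4, 6.0) after.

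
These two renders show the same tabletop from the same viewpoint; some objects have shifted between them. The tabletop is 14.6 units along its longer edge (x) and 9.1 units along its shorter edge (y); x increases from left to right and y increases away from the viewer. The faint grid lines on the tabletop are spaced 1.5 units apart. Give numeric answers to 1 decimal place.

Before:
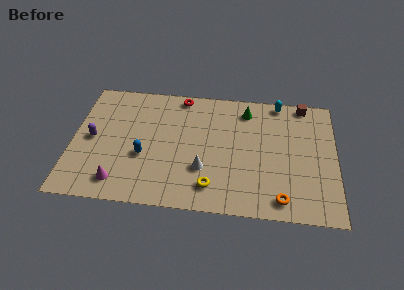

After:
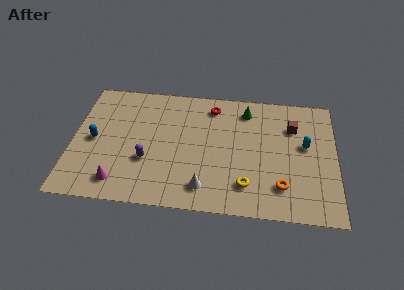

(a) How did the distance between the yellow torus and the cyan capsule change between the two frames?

-3.0

They were about 7.5 units apart before and 4.5 after — 3.0 units closer together.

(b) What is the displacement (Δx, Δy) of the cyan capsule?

(1.5, -3.1)

The cyan capsule started near (11.4, 8.3) and ended near (12.9, 5.2).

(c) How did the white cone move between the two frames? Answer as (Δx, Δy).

(0.1, -1.3)

From the two frames, the white cone sits at roughly (7.3, 2.9) before and (7.4, 1.6) after.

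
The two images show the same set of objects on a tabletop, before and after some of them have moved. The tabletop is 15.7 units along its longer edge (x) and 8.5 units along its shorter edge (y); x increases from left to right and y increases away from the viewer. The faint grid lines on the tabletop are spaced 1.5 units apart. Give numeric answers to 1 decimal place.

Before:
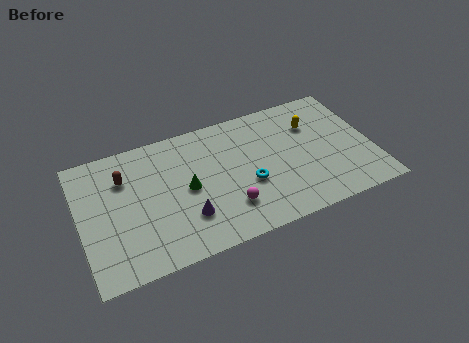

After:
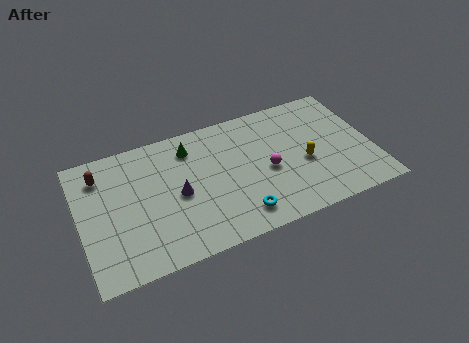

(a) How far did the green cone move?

2.6

From (5.7, 4.2) to (6.1, 6.8), the green cone covered √(0.4² + 2.6²) ≈ 2.6 units.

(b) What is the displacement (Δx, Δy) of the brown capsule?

(-1.2, 0.6)

From the two frames, the brown capsule sits at roughly (2.5, 6.1) before and (1.3, 6.7) after.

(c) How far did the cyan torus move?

1.9

The cyan torus was near (8.9, 3.3) before and (8.2, 1.5) after, so it travelled √(0.7² + 1.8²) ≈ 1.9 units.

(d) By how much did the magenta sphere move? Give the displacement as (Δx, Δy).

(2.3, 1.6)

From the two frames, the magenta sphere sits at roughly (7.7, 2.2) before and (10.0, 3.8) after.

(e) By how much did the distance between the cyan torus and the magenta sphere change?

+1.3

The distance was about 1.6 in the first image and 2.9 in the second, so they moved 1.3 units further apart.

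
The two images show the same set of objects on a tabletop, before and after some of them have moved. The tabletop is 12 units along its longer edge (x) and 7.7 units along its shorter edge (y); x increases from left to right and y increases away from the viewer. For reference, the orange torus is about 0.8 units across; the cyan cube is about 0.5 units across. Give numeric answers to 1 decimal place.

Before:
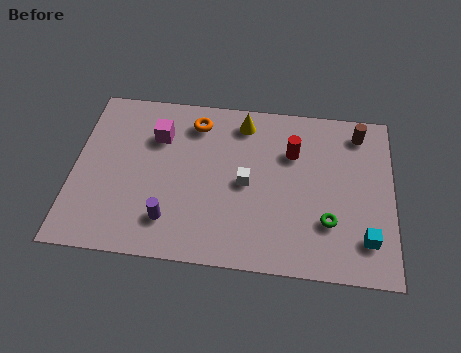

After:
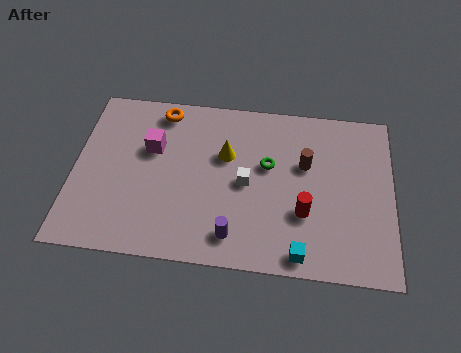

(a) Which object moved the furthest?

the green torus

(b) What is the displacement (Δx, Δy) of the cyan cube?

(-2.4, -0.9)

The cyan cube was at about (11.0, 1.7) and moved to about (8.6, 0.8).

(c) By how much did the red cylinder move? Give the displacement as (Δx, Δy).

(0.5, -2.7)

The red cylinder started near (8.2, 5.3) and ended near (8.7, 2.6).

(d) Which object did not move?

the white cube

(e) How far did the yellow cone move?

1.7

The yellow cone was near (6.3, 6.5) before and (5.7, 4.9) after, so it travelled √(0.6² + 1.6²) ≈ 1.7 units.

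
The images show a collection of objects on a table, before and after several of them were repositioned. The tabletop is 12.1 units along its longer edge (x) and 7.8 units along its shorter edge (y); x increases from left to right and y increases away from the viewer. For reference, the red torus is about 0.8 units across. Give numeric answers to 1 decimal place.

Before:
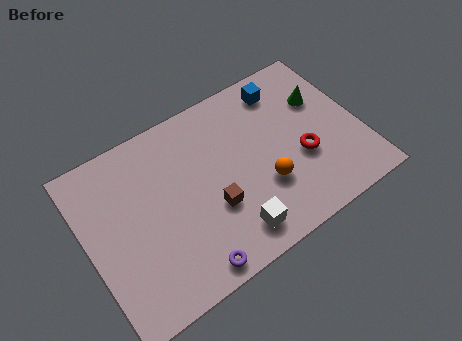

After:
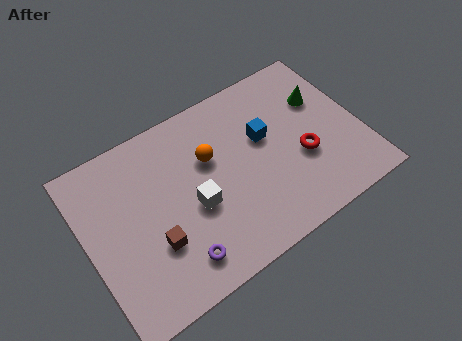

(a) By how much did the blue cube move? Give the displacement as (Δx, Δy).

(-1.2, -1.8)

The blue cube started near (9.2, 6.5) and ended near (8.0, 4.7).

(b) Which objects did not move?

the red torus and the green cone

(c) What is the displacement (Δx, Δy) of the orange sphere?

(-2.0, 2.4)

The orange sphere started near (7.6, 2.6) and ended near (5.6, 5.0).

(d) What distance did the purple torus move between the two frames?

0.7

The purple torus was near (3.9, 0.8) before and (3.5, 1.4) after, so it travelled √(0.4² + 0.6²) ≈ 0.7 units.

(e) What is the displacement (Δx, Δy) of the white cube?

(-1.3, 2.0)

The white cube was at about (5.9, 1.3) and moved to about (4.6, 3.3).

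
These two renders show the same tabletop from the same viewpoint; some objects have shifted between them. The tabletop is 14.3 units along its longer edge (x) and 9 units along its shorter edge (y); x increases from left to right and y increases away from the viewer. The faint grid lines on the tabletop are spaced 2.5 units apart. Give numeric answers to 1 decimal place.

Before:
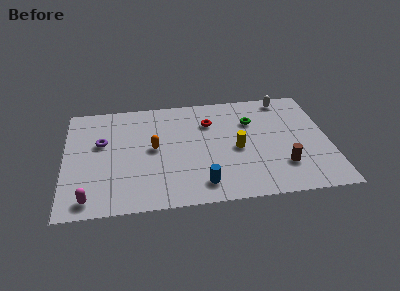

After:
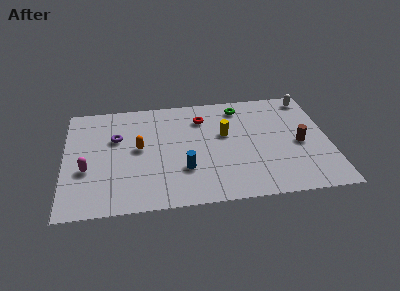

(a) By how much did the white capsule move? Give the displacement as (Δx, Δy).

(1.3, -0.1)

From the two frames, the white capsule sits at roughly (12.1, 8.0) before and (13.4, 7.9) after.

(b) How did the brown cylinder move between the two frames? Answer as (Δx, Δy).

(1.0, 1.7)

The brown cylinder was at about (11.7, 2.4) and moved to about (12.7, 4.1).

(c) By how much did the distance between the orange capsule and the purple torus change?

-1.3

Before: roughly 2.9 units apart; after: 1.6. That's 1.3 units closer together.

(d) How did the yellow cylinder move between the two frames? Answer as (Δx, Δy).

(-0.6, 1.3)

The yellow cylinder started near (9.3, 4.1) and ended near (8.7, 5.4).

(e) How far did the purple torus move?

0.9

The purple torus was near (2.0, 5.5) before and (2.8, 5.8) after, so it travelled √(0.8² + 0.3²) ≈ 0.9 units.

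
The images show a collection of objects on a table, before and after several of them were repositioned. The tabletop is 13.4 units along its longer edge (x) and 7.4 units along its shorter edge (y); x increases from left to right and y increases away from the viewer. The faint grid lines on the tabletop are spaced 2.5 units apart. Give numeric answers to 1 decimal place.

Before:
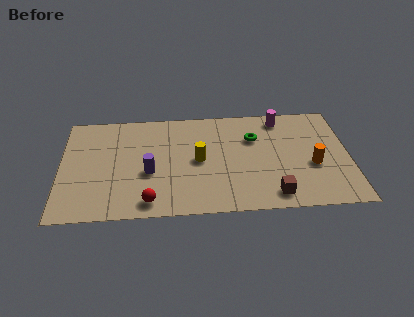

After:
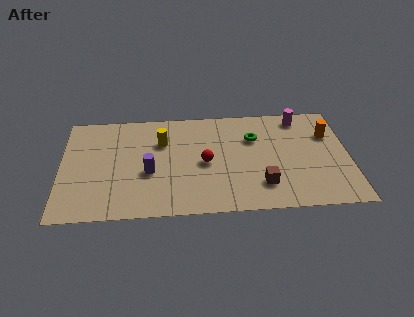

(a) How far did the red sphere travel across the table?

3.6

The red sphere moved from about (4.1, 1.0) to (6.7, 3.5), a distance of √(2.6² + 2.5²) ≈ 3.6.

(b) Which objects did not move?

the green torus and the purple cylinder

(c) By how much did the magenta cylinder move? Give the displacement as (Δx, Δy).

(0.9, 0.0)

From the two frames, the magenta cylinder sits at roughly (10.3, 6.4) before and (11.2, 6.4) after.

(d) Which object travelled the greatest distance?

the red sphere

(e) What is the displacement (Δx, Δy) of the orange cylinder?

(0.8, 2.1)

The orange cylinder was at about (11.7, 3.0) and moved to about (12.5, 5.1).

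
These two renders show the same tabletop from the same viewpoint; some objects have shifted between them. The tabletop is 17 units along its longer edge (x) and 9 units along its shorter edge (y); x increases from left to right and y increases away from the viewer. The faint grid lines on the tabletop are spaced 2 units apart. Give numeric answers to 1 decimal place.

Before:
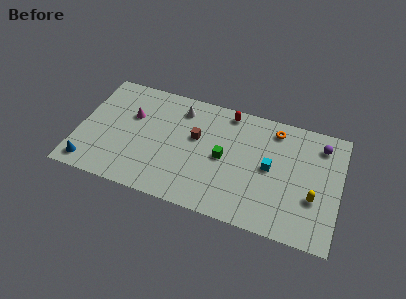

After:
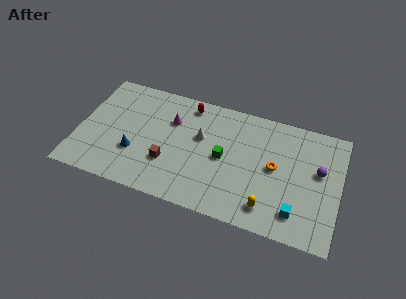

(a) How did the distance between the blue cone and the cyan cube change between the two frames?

-1.3

The distance was about 12.0 in the first image and 10.7 in the second, so they moved 1.3 units closer together.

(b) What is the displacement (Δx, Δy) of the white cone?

(1.5, -1.8)

The white cone started near (6.4, 7.3) and ended near (7.9, 5.5).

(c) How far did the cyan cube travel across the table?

3.4

From (12.5, 4.6) to (14.4, 1.8), the cyan cube covered √(1.9² + 2.8²) ≈ 3.4 units.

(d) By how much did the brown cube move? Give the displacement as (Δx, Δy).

(-1.6, -2.5)

The brown cube started near (7.6, 5.4) and ended near (6.0, 2.9).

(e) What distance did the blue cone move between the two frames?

3.3

From (1.0, 1.2) to (3.8, 3.0), the blue cone covered √(2.8² + 1.8²) ≈ 3.3 units.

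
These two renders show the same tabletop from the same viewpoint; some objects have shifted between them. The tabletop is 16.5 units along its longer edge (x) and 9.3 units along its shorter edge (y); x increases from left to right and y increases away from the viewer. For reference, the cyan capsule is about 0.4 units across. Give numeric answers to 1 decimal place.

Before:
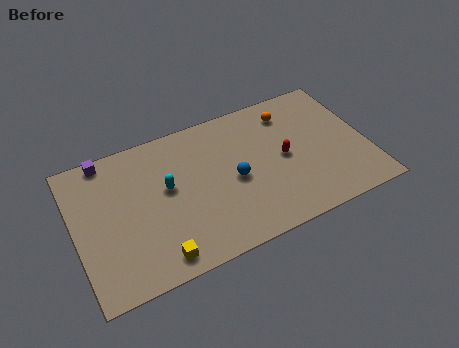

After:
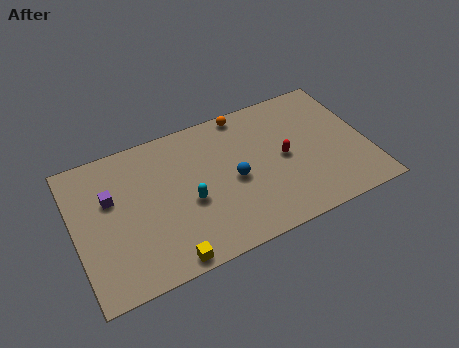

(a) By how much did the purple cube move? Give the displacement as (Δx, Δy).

(0.0, -2.6)

The purple cube started near (2.1, 8.5) and ended near (2.1, 5.9).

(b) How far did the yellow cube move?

0.6

The yellow cube was near (4.2, 1.2) before and (4.7, 0.8) after, so it travelled √(0.5² + 0.4²) ≈ 0.6 units.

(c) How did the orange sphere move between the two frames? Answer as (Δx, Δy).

(-2.5, 1.0)

The orange sphere was at about (12.5, 7.5) and moved to about (10.0, 8.5).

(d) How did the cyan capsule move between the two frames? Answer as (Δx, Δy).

(1.1, -1.4)

From the two frames, the cyan capsule sits at roughly (5.2, 5.3) before and (6.3, 3.9) after.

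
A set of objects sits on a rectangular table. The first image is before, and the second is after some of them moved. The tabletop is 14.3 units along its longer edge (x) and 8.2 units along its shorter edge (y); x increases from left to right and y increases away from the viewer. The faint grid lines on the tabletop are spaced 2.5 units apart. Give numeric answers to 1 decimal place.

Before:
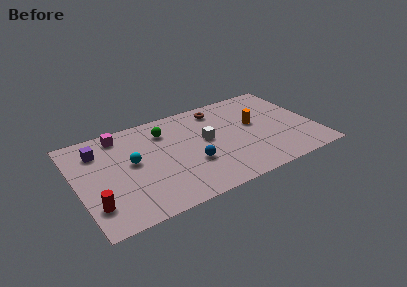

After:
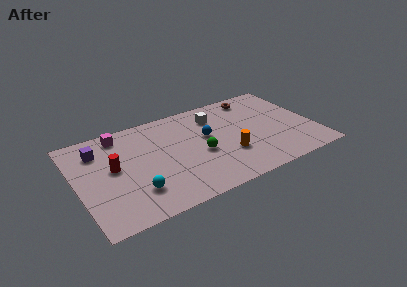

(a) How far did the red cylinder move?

2.9

From (0.8, 2.0) to (2.2, 4.5), the red cylinder covered √(1.4² + 2.5²) ≈ 2.9 units.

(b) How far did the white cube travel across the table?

2.0

The white cube was near (7.8, 4.5) before and (8.6, 6.3) after, so it travelled √(0.8² + 1.8²) ≈ 2.0 units.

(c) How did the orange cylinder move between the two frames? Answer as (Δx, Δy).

(-1.9, -2.0)

From the two frames, the orange cylinder sits at roughly (10.8, 4.7) before and (8.9, 2.7) after.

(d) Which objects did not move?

the magenta cube and the purple cube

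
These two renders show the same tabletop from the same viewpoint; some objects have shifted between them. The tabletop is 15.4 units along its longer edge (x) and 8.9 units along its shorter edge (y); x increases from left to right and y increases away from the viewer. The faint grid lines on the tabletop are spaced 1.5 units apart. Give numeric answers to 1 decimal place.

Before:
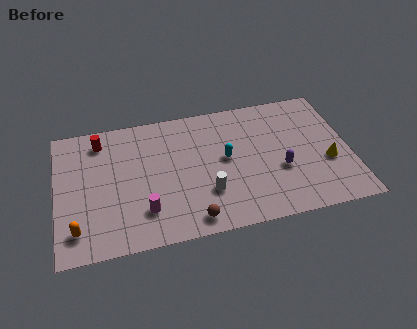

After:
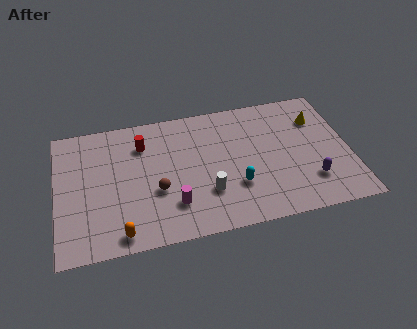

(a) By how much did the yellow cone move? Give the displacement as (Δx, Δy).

(-0.3, 3.1)

From the two frames, the yellow cone sits at roughly (14.2, 3.4) before and (13.9, 6.5) after.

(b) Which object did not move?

the white cylinder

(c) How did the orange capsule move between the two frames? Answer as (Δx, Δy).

(2.2, -0.7)

The orange capsule started near (1.0, 1.7) and ended near (3.2, 1.0).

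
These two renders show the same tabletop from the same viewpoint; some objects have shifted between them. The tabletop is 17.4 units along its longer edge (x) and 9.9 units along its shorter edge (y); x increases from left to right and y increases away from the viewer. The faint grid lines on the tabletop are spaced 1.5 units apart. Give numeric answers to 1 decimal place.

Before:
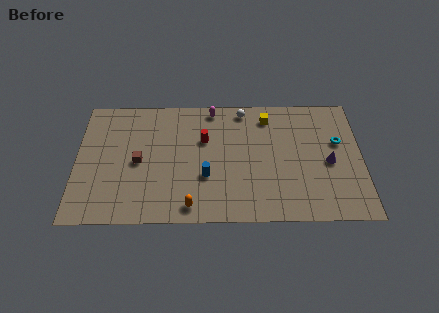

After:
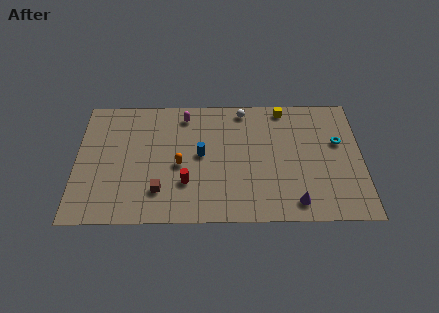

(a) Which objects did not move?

the cyan torus and the white sphere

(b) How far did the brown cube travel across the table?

2.6

From (3.8, 4.7) to (5.1, 2.4), the brown cube covered √(1.3² + 2.3²) ≈ 2.6 units.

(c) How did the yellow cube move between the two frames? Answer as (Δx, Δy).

(1.0, 0.7)

The yellow cube started near (11.7, 8.2) and ended near (12.7, 8.9).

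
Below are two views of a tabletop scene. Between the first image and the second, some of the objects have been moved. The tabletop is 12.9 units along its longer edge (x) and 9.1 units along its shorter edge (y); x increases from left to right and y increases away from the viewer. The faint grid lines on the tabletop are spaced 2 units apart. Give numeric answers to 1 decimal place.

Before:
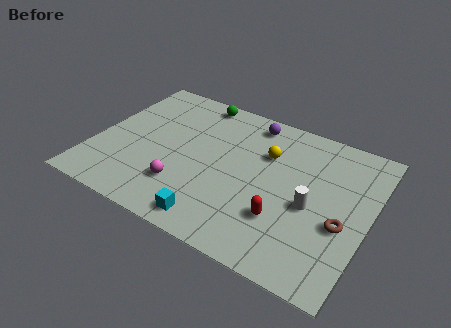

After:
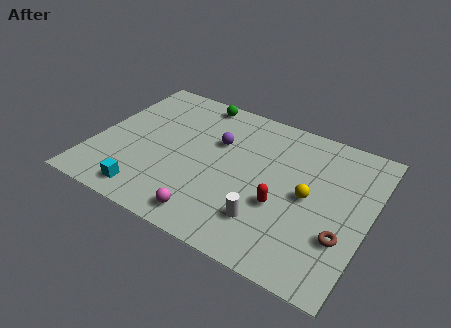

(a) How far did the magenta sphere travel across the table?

1.9

From (4.5, 2.4) to (6.0, 1.2), the magenta sphere covered √(1.5² + 1.2²) ≈ 1.9 units.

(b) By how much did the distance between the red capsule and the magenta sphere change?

-1.0

The distance was about 4.7 in the first image and 3.7 in the second, so they moved 1.0 units closer together.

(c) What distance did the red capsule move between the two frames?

0.7

The red capsule was near (9.2, 2.7) before and (9.0, 3.4) after, so it travelled √(0.2² + 0.7²) ≈ 0.7 units.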